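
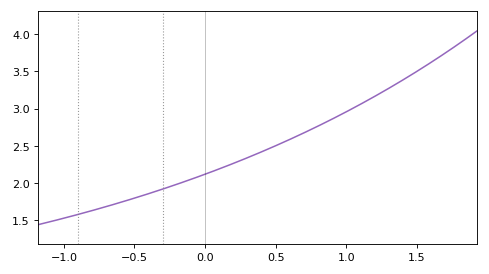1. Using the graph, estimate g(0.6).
2.59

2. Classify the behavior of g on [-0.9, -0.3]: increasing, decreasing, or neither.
increasing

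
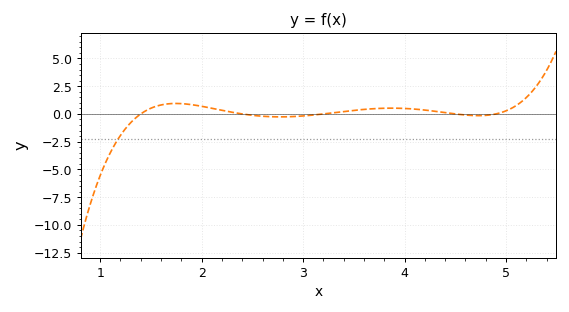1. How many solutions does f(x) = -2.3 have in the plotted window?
1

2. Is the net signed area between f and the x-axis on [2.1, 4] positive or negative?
positive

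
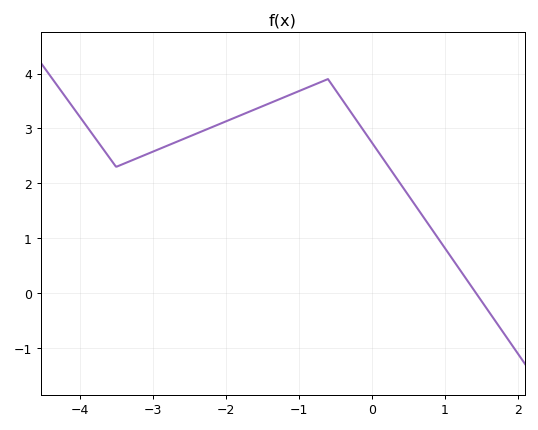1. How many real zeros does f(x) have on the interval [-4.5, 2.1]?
1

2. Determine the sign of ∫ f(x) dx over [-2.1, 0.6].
positive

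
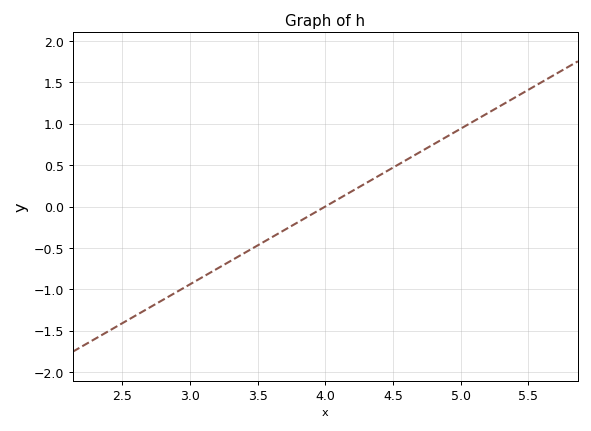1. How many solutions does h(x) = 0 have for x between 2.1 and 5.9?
1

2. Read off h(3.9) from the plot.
-0.1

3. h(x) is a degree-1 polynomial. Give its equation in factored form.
y = 0.94(x - 4)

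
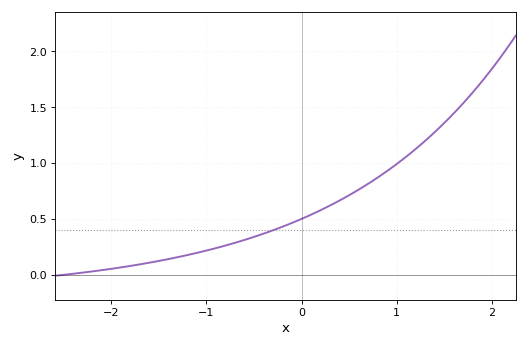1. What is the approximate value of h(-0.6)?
0.312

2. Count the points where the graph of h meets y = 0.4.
1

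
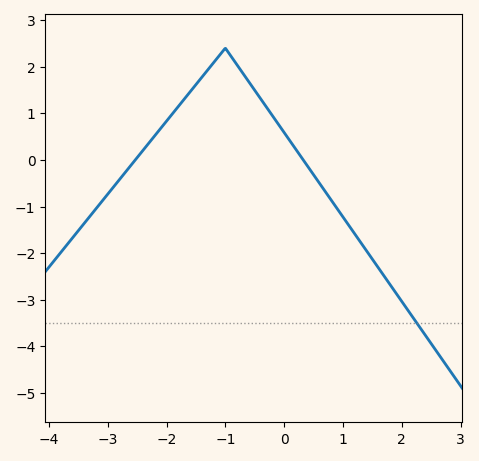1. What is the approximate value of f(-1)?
2.4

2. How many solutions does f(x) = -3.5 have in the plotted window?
1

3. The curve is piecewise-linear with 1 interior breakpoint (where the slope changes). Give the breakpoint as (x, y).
(-1, 2.4)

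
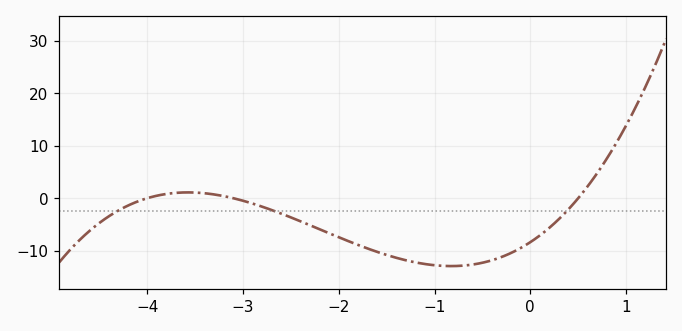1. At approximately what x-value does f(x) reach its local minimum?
-0.8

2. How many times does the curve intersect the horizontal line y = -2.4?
3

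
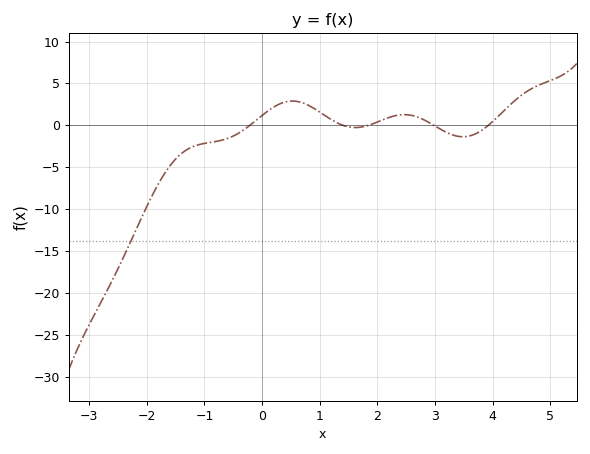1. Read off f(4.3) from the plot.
2.42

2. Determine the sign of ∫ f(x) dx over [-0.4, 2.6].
positive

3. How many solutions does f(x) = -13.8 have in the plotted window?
1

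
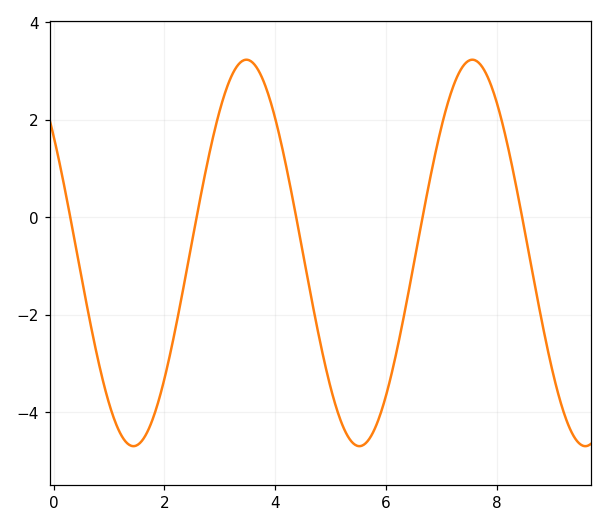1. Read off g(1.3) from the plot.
-4.6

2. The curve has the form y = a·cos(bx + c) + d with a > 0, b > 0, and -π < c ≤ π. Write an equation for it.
y = 3.96cos(1.54x + 0.922) - 0.73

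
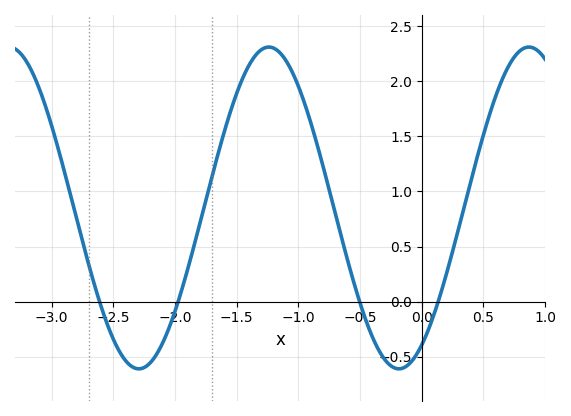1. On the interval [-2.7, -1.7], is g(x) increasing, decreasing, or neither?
neither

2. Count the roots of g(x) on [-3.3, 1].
4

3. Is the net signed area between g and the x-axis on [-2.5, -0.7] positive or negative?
positive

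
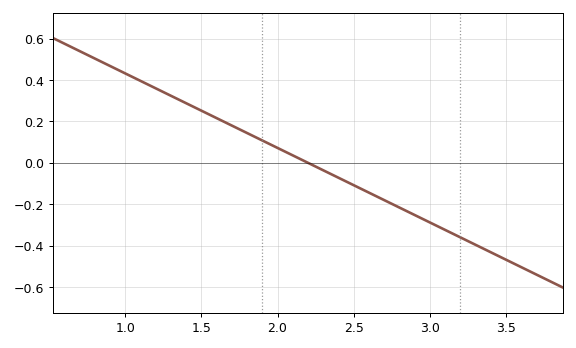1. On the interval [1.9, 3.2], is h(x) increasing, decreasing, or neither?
decreasing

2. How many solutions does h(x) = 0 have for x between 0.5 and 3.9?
1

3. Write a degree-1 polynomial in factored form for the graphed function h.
y = -0.36(x - 2.2)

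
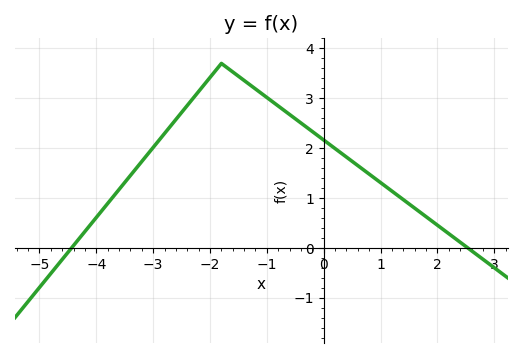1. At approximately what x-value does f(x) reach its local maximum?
-1.8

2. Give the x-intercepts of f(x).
-4.4, 2.6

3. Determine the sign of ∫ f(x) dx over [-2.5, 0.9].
positive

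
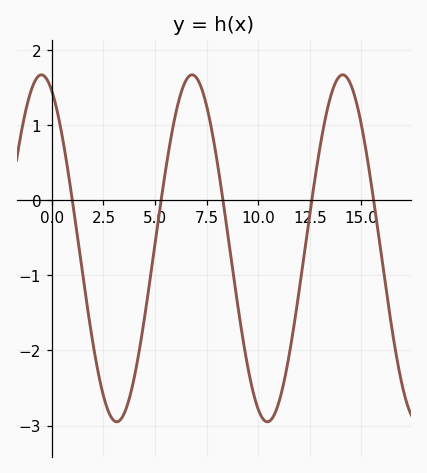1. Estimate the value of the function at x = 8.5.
-0.398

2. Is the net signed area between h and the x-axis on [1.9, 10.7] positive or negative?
negative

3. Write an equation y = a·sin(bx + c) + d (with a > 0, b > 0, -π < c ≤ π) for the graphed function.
y = 2.31sin(0.86x + 2.01) - 0.64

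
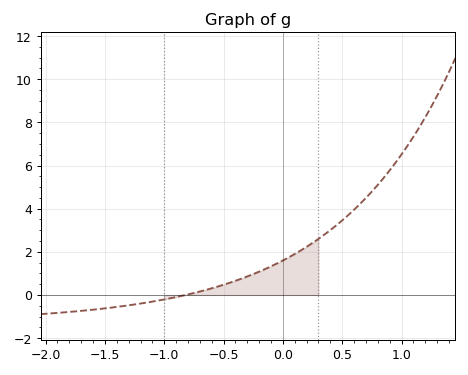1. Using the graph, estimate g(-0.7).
0.16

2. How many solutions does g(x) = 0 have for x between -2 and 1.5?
1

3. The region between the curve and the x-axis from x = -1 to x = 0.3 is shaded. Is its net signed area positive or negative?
positive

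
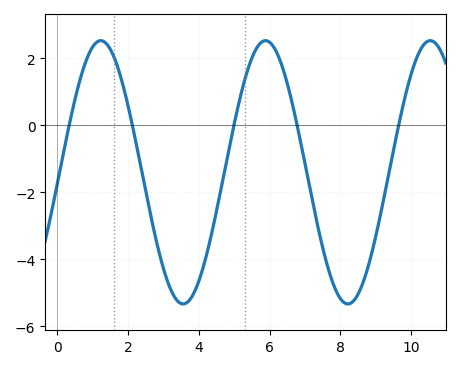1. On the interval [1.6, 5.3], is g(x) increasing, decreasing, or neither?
neither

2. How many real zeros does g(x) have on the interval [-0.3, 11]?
5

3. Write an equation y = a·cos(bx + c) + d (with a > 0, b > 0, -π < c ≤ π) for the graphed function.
y = 3.93cos(1.35x - 1.66) - 1.4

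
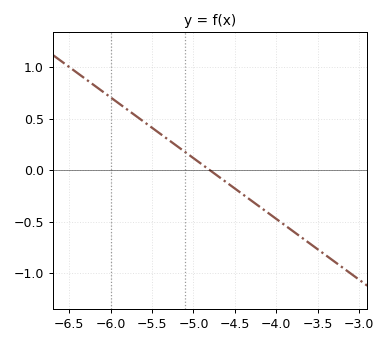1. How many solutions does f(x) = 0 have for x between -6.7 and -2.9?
1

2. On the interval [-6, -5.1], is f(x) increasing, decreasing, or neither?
decreasing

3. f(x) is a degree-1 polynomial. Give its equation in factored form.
y = -0.59(x + 4.8)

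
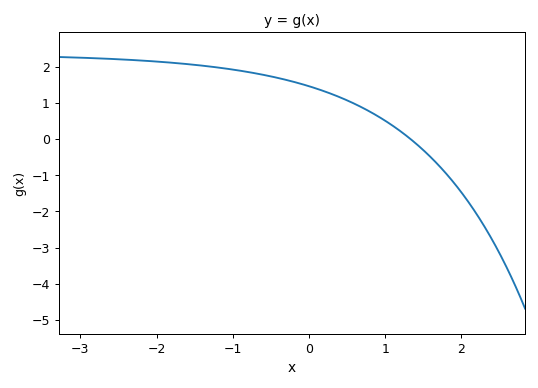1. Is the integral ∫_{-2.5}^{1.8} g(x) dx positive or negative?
positive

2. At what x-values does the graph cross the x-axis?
1.34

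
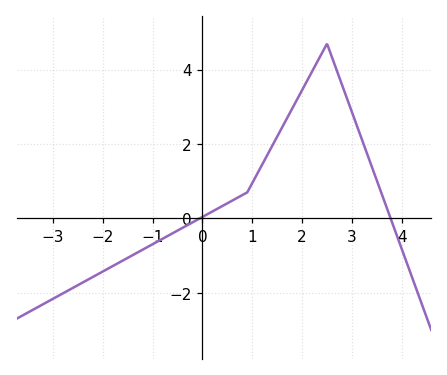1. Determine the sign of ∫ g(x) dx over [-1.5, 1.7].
positive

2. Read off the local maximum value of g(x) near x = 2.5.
4.6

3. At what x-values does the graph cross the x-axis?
0, 3.8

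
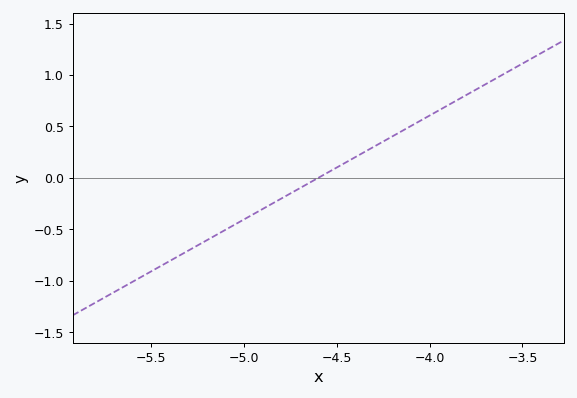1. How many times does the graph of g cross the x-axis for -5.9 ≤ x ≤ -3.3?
1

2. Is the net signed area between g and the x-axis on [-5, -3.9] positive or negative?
positive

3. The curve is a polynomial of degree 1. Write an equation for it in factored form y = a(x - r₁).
y = 1.01(x + 4.6)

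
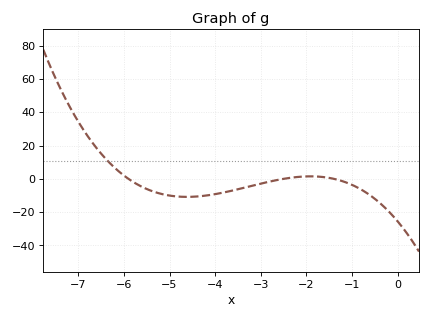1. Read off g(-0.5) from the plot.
-12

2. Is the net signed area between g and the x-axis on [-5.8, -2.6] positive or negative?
negative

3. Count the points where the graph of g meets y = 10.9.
1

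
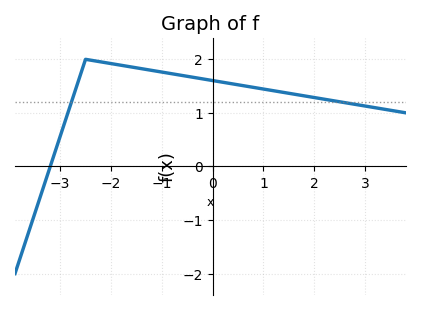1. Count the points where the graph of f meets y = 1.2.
2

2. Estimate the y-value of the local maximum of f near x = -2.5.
2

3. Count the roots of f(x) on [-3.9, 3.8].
1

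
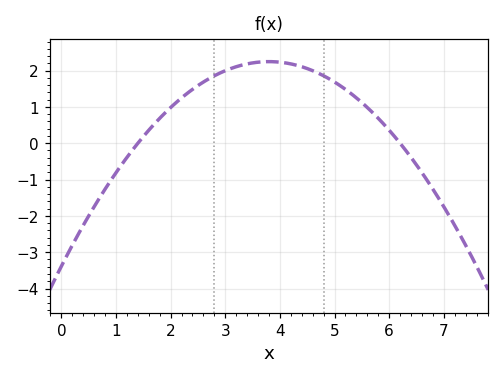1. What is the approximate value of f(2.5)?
1.59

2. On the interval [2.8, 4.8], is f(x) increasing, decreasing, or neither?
neither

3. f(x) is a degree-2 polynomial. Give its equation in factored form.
y = -0.39(x - 1.4)(x - 6.2)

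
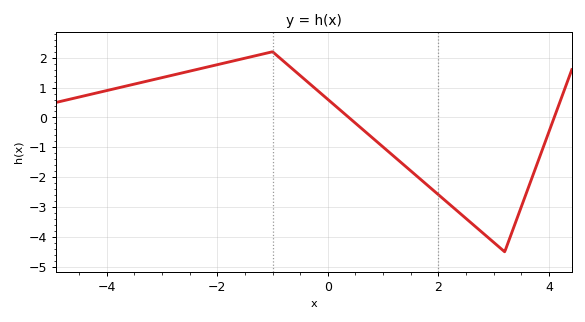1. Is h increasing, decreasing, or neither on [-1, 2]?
decreasing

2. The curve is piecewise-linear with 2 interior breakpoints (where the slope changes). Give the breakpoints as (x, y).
(-1, 2.2); (3.2, -4.5)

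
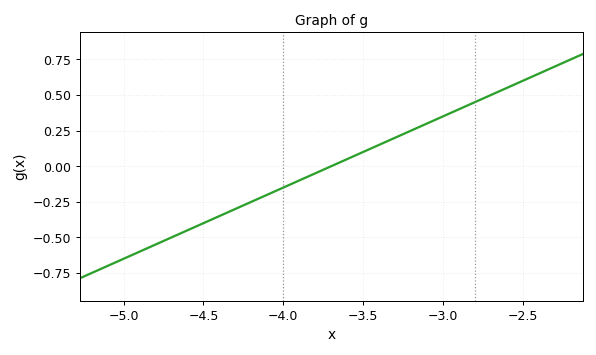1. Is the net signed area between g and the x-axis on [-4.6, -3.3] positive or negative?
negative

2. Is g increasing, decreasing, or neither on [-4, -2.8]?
increasing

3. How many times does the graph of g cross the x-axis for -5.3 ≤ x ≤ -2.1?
1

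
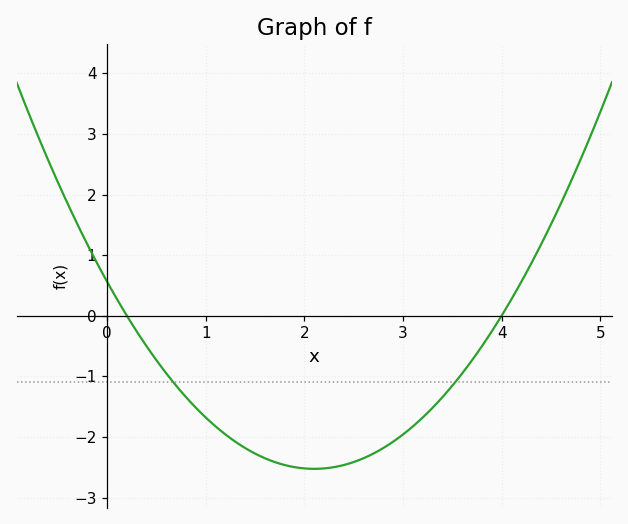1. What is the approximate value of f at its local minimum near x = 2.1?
-2.53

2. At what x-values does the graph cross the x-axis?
0.2, 4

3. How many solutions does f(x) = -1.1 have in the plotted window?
2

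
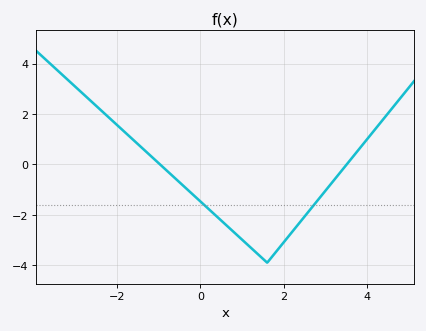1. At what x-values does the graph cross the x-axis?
-0.969, 3.51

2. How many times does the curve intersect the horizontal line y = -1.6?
2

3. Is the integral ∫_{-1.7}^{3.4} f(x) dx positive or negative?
negative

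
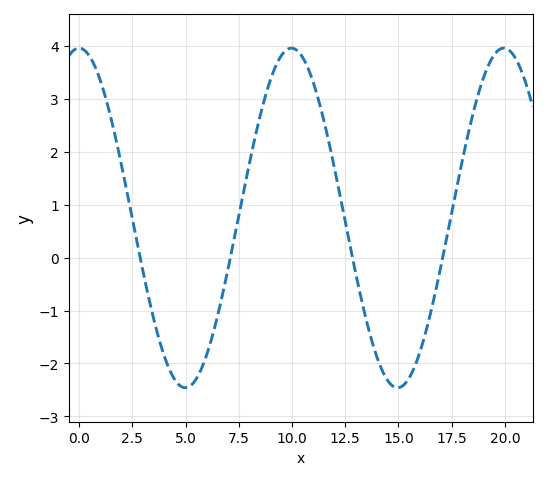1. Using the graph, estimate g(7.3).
0.389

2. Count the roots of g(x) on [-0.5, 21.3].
4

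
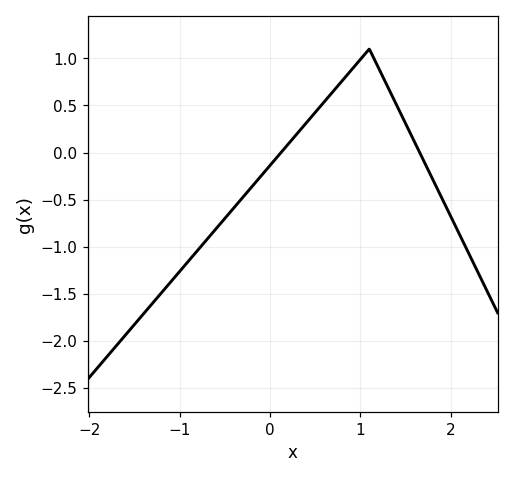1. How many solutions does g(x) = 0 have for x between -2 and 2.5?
2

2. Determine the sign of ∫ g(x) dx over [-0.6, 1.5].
positive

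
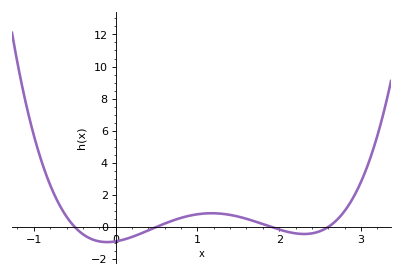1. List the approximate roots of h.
-0.5, 0.5, 1.9, 2.6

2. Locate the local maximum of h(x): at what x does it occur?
1.2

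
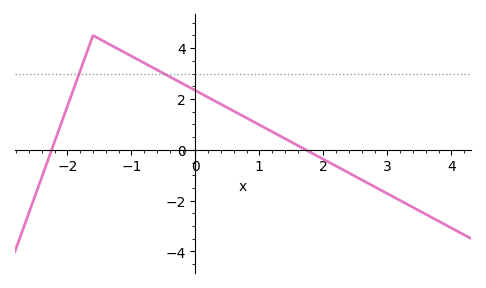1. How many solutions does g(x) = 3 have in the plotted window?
2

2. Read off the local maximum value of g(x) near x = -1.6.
4.4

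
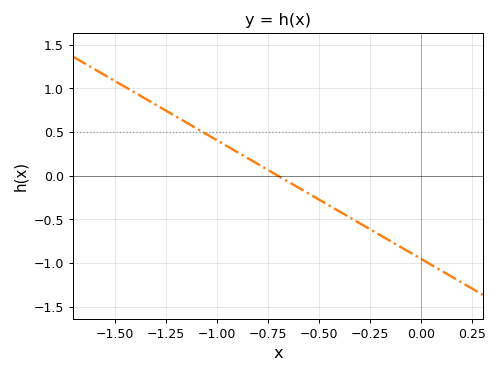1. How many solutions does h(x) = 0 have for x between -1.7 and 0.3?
1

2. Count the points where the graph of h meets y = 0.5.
1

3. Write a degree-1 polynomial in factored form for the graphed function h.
y = -1.36(x + 0.7)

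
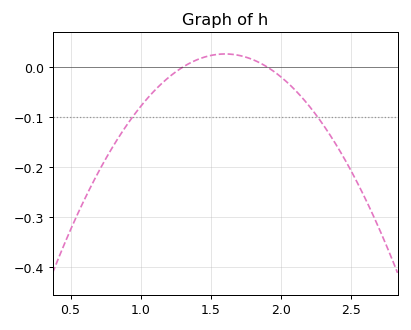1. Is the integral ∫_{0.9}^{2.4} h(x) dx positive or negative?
negative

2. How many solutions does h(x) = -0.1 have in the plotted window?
2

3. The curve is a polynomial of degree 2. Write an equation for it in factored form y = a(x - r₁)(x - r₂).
y = -0.29(x - 1.3)(x - 1.9)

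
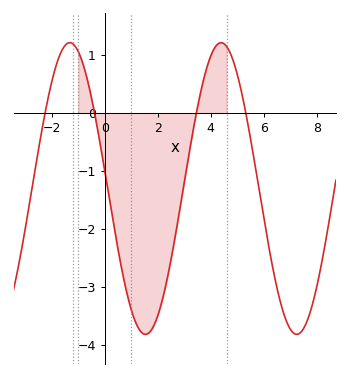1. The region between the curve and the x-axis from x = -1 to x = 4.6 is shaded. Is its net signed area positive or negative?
negative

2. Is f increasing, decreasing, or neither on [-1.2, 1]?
decreasing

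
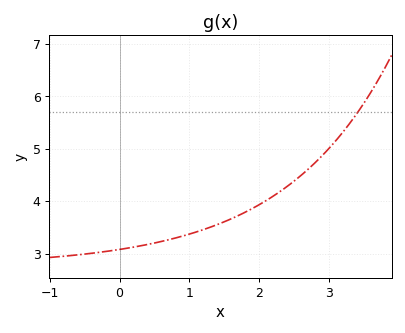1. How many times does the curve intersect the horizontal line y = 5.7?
1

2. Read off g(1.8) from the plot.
3.8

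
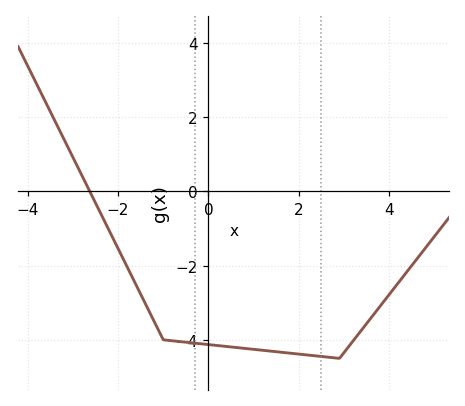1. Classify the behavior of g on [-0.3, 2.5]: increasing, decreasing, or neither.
decreasing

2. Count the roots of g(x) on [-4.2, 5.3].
1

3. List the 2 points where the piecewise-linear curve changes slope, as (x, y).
(-1, -4); (2.9, -4.5)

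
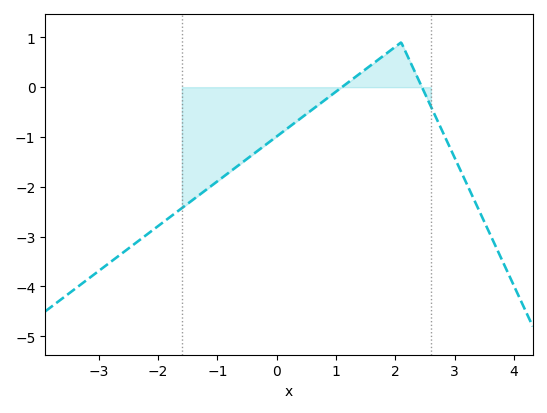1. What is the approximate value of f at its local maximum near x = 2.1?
0.899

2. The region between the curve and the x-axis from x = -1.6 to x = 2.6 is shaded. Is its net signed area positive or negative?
negative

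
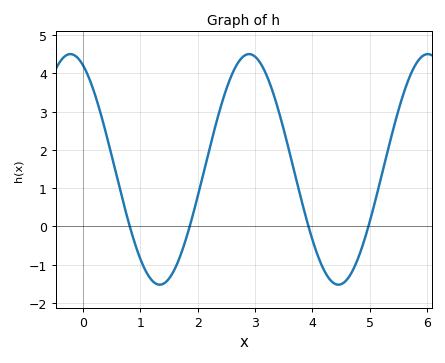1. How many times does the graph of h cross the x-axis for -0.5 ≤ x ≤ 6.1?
4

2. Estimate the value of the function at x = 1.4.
-1.5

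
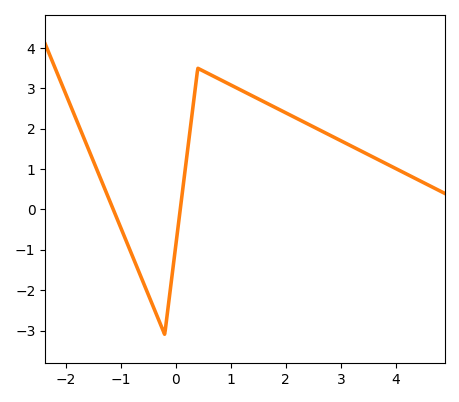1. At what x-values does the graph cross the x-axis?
-1.1, 0.1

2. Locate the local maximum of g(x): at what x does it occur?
0.4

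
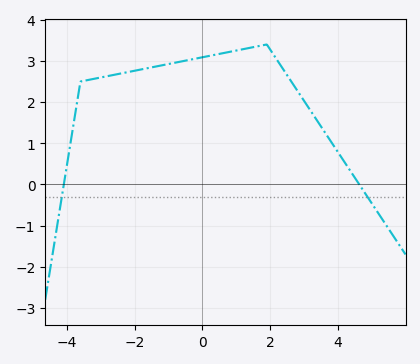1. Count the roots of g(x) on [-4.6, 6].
2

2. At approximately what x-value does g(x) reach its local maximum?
1.8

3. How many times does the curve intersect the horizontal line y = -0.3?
2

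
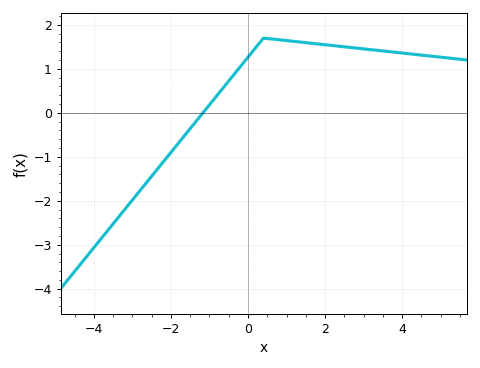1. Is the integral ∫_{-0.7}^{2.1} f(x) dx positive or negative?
positive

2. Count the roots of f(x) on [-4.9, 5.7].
1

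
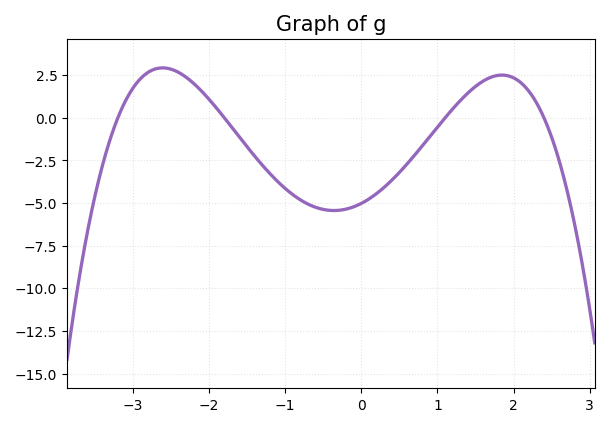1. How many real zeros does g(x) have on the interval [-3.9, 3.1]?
4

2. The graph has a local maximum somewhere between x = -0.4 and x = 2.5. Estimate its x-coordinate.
1.85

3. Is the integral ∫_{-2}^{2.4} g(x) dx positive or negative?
negative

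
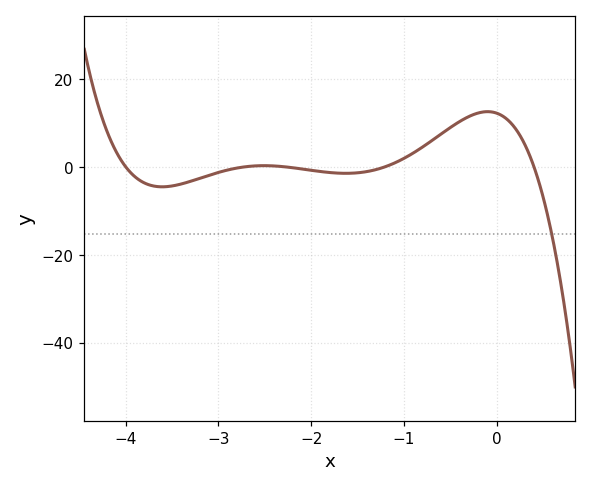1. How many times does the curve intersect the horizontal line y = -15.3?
1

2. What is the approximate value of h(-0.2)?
12.2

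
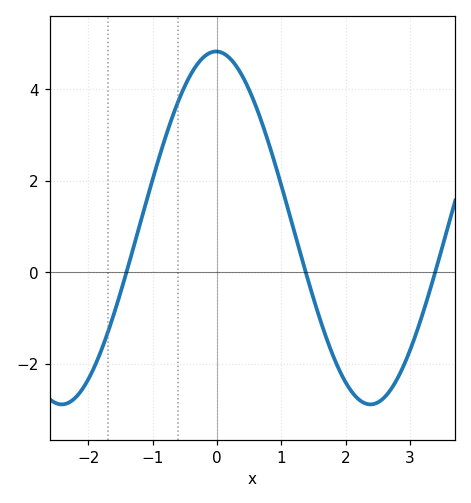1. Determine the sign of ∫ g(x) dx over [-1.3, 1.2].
positive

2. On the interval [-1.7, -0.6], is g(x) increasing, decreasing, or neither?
increasing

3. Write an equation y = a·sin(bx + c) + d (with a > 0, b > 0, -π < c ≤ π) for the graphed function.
y = 3.86sin(1.3x + 1.6) + 0.97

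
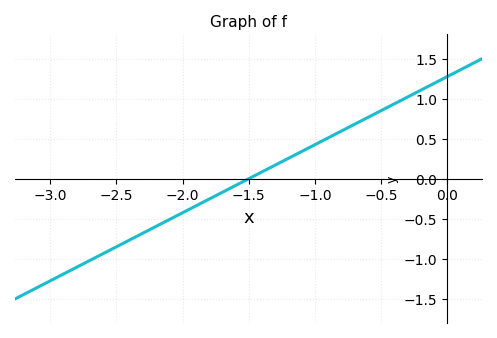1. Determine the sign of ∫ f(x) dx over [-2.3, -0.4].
positive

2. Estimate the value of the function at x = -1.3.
0.17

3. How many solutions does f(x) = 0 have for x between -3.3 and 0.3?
1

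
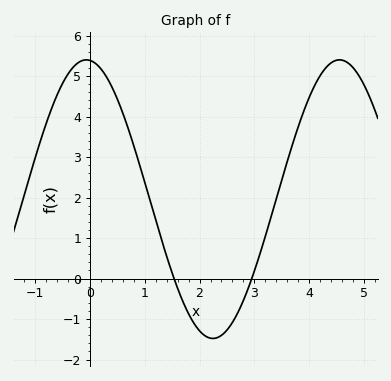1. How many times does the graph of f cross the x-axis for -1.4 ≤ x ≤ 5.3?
2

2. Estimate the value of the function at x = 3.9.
4.1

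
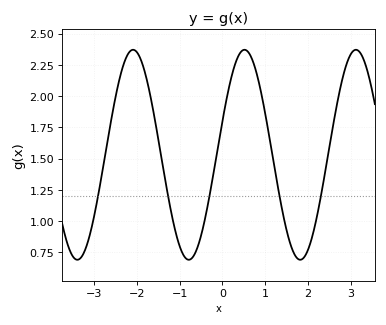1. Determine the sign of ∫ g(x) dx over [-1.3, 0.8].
positive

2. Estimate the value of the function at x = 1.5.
0.92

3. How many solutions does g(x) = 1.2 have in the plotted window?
5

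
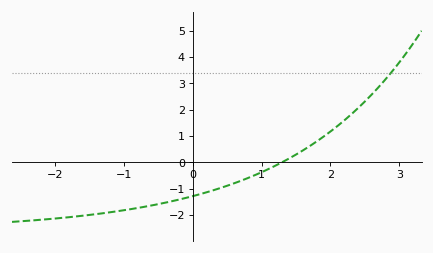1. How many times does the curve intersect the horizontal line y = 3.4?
1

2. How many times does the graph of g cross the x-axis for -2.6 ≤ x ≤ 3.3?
1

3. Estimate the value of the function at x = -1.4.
-1.96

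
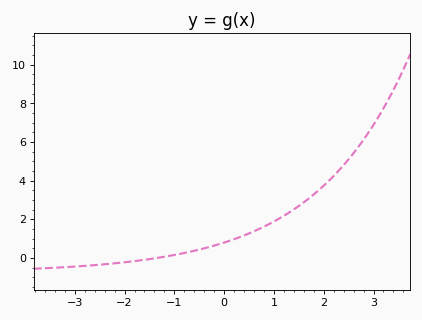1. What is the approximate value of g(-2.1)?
-0.247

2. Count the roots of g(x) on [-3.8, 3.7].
1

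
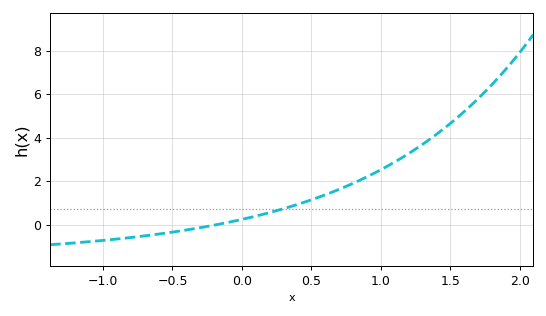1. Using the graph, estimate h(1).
2.53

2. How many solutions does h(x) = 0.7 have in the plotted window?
1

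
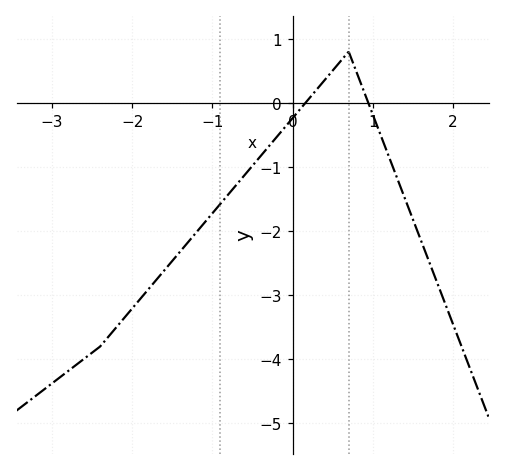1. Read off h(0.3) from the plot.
0.206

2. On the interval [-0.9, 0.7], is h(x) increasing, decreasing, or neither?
increasing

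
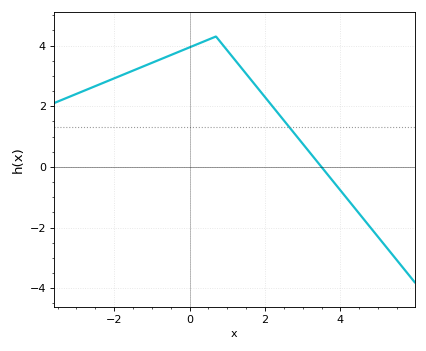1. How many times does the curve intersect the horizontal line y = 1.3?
1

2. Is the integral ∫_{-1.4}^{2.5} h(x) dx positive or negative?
positive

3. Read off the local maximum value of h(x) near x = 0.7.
4.3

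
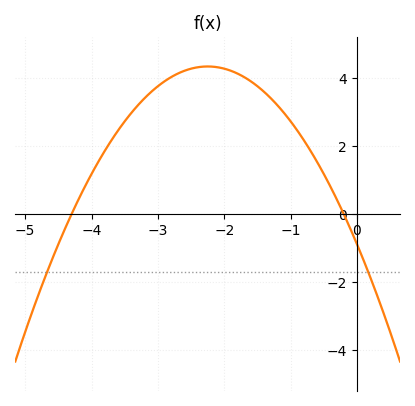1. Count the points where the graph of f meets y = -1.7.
2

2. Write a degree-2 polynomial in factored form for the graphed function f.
y = -1.03(x + 4.3)(x + 0.2)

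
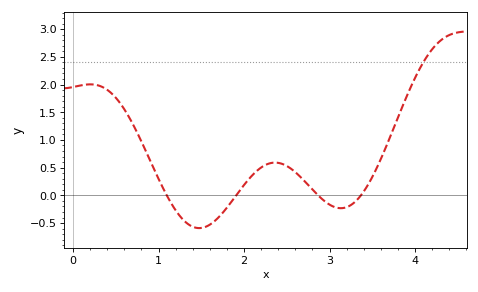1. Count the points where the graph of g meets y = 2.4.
1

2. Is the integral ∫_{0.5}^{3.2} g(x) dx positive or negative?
positive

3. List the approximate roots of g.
1.1, 1.9, 2.9, 3.4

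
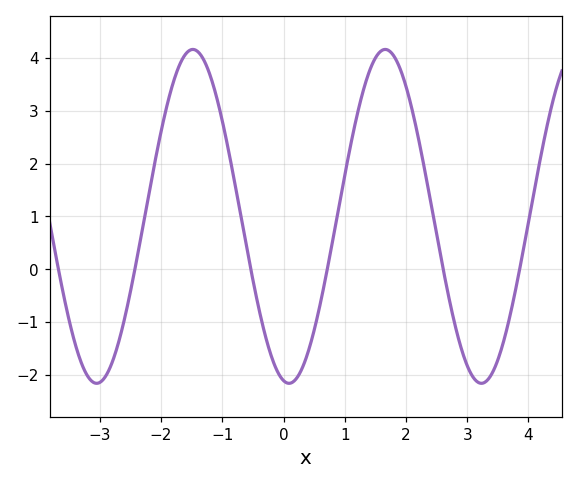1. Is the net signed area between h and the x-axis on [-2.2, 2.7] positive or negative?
positive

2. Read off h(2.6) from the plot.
0.046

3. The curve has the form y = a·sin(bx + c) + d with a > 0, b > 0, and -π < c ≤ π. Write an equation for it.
y = 3.16sin(2x - 1.75) + 1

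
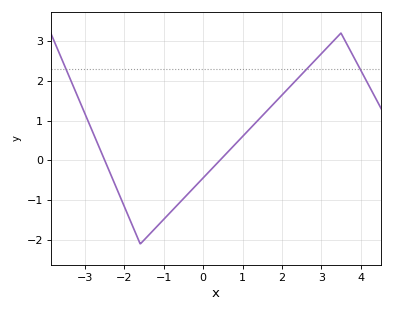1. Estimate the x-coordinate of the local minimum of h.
-1.6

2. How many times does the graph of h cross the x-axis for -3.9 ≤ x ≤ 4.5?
2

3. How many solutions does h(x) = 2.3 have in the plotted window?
3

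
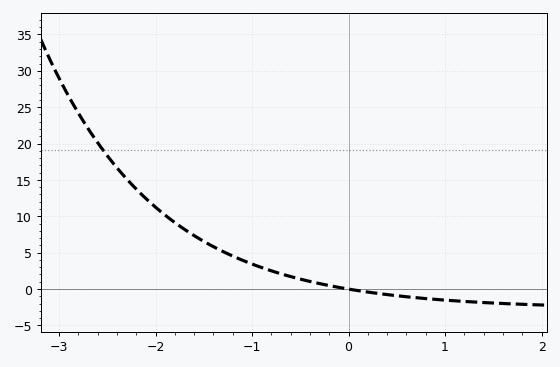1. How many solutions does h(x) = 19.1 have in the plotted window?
1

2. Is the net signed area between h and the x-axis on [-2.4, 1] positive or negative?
positive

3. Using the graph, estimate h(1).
-1.53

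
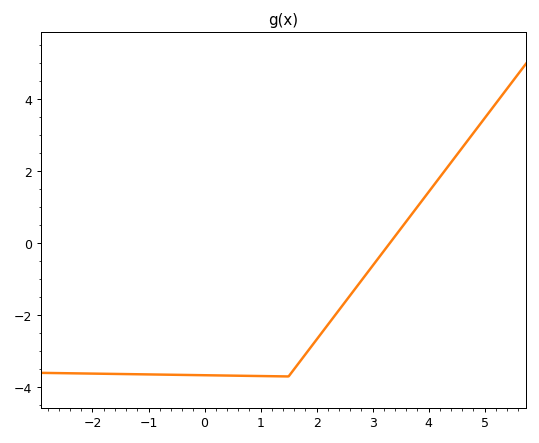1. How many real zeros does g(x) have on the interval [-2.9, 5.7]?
1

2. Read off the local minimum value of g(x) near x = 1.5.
-3.6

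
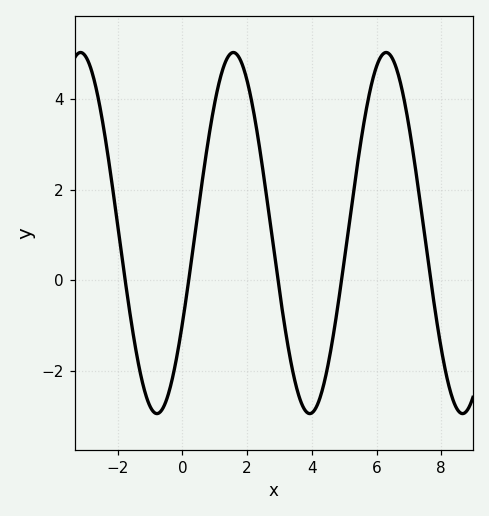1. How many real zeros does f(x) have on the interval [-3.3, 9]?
5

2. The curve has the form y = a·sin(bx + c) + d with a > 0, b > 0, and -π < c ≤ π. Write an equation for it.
y = 3.99sin(1.33x - 0.52) + 1.04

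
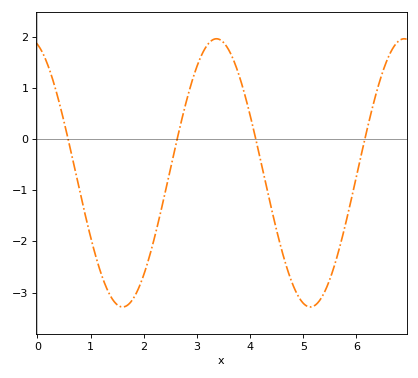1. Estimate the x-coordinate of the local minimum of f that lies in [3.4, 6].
5.13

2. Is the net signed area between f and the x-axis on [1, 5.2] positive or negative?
negative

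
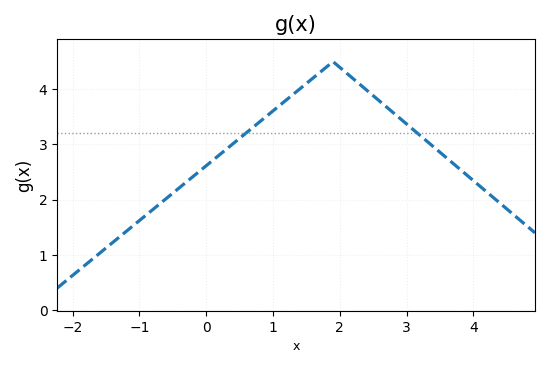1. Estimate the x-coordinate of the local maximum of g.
1.9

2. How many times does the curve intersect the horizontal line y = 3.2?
2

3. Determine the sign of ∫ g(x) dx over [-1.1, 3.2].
positive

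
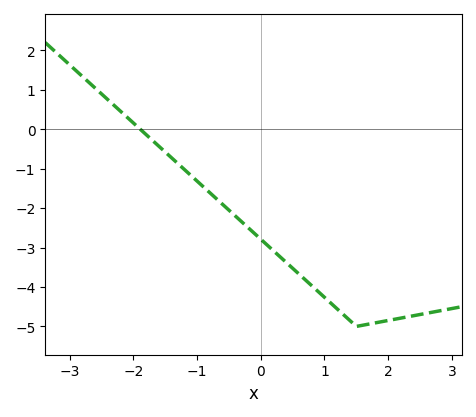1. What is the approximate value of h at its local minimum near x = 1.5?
-5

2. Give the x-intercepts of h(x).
-1.89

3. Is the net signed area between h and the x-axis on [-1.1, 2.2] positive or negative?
negative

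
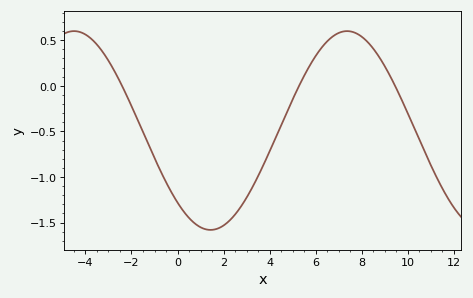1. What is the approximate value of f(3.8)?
-0.83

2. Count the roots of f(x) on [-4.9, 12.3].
3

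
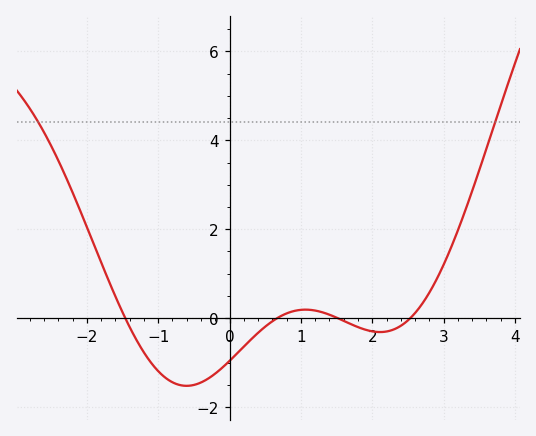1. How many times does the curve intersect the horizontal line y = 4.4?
2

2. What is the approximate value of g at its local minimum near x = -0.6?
-1.52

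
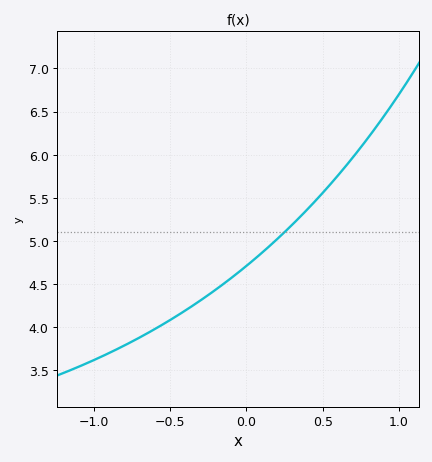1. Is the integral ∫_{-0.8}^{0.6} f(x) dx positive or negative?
positive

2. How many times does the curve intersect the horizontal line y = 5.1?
1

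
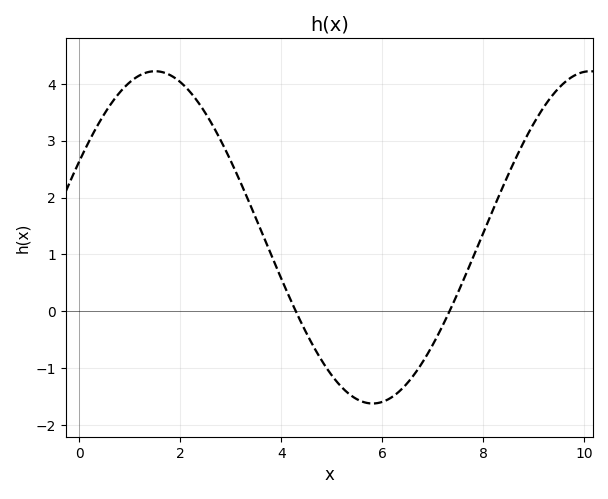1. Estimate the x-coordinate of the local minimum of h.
5.8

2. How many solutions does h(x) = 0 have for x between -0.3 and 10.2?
2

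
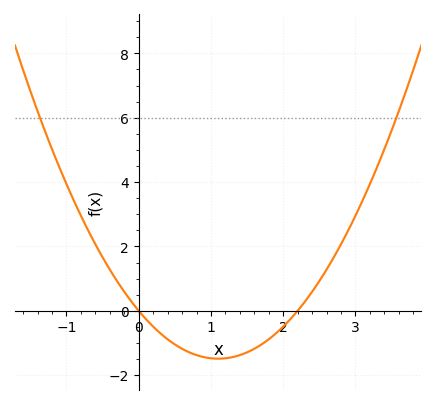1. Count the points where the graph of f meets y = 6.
2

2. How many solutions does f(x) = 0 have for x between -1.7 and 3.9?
2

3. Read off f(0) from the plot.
0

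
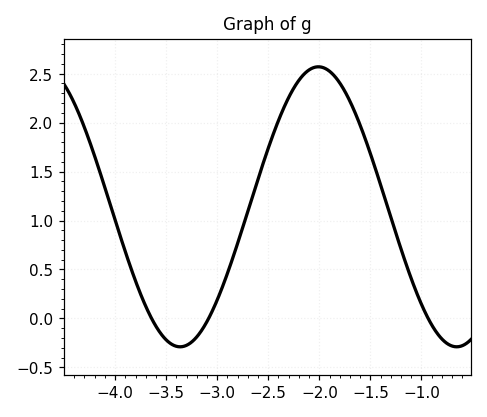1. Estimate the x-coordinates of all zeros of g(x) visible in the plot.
-3.64, -3.08, -0.935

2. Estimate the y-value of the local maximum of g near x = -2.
2.57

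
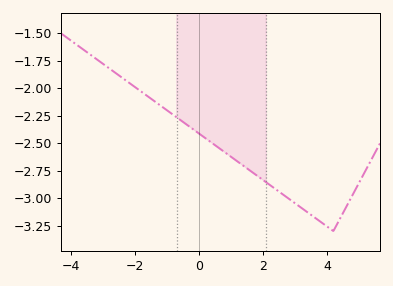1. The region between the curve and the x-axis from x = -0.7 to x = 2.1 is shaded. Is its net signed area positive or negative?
negative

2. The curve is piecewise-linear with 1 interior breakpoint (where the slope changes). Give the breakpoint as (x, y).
(4.2, -3.3)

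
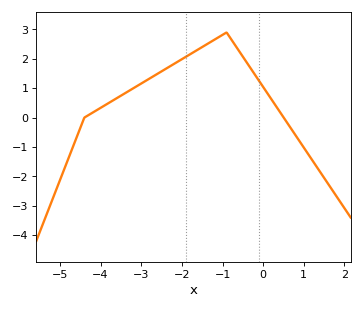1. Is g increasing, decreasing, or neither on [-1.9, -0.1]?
neither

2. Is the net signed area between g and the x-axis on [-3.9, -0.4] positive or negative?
positive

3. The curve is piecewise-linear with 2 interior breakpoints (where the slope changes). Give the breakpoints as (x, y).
(-4.4, 0); (-0.9, 2.9)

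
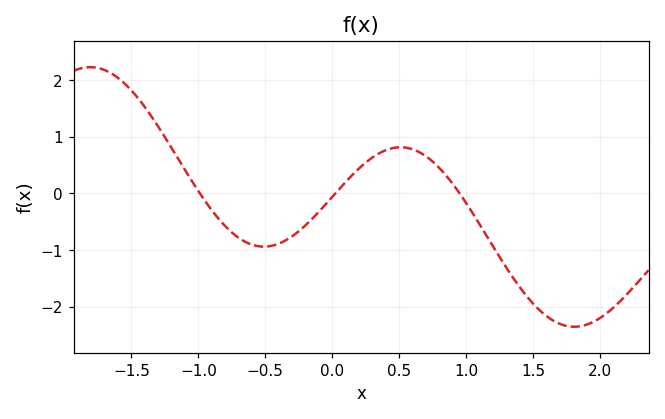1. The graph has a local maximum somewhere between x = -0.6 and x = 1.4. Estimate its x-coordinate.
0.5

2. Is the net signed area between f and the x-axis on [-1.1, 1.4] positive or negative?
negative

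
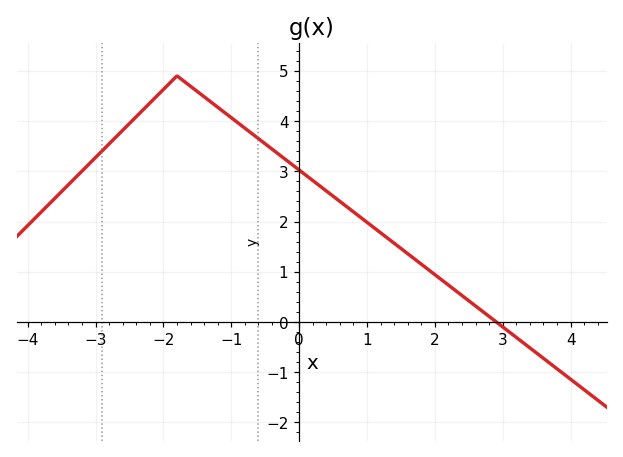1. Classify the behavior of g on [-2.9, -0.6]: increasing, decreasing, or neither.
neither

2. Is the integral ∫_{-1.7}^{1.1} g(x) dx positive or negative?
positive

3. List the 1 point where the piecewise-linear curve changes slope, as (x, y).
(-1.8, 4.9)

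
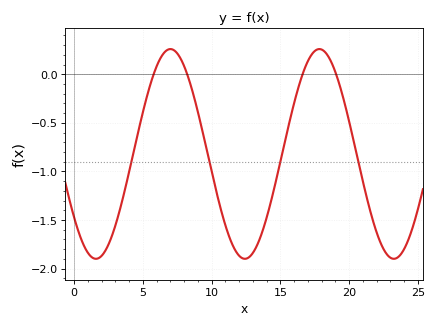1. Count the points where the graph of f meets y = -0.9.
4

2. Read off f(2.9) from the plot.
-1.6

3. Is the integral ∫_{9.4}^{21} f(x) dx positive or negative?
negative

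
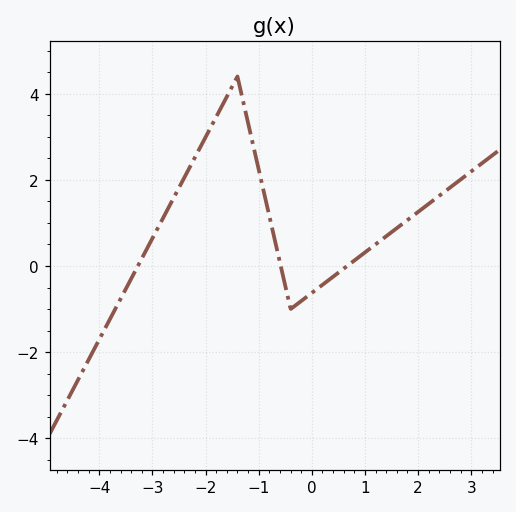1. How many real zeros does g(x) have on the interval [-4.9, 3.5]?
3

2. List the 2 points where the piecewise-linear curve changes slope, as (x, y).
(-1.4, 4.4); (-0.4, -1)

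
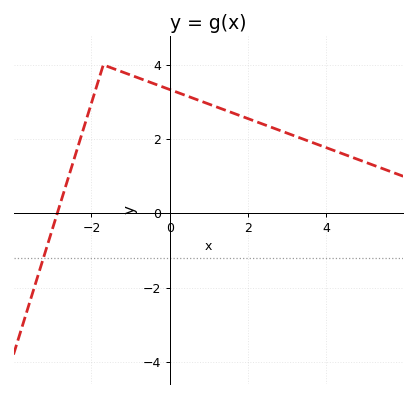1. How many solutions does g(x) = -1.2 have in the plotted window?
1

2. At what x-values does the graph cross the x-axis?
-2.8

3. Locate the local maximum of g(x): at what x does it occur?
-1.6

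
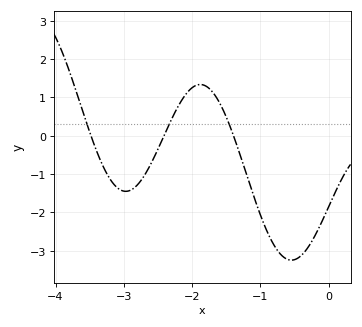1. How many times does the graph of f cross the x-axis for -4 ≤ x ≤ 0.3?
3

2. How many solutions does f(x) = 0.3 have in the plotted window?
3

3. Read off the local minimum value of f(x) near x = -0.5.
-3.24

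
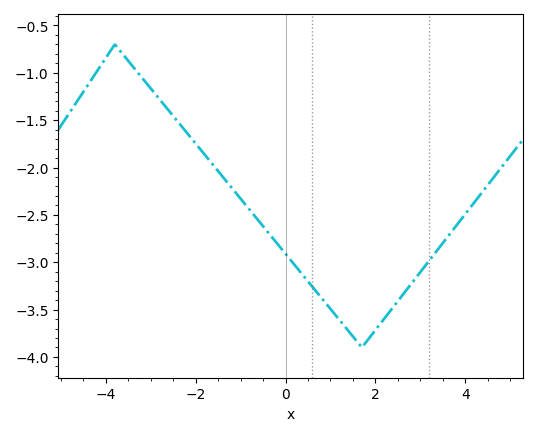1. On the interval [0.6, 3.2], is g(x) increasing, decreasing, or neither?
neither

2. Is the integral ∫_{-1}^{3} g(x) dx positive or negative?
negative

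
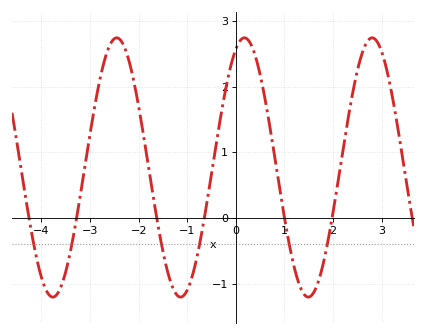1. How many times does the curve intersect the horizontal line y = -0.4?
6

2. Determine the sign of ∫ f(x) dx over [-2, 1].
positive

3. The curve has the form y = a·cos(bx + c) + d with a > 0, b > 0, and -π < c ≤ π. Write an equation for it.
y = 1.97cos(2.39x - 0.422) + 0.77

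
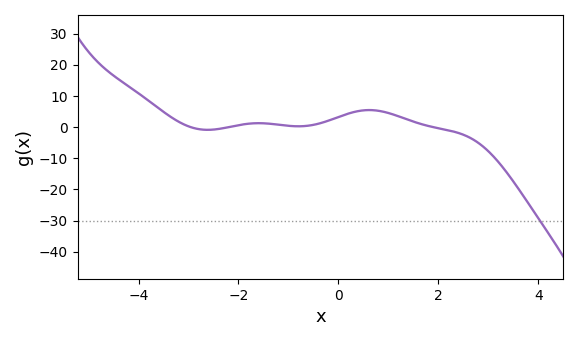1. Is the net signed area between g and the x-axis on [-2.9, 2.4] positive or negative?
positive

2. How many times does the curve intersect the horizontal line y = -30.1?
1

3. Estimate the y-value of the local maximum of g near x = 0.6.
5.45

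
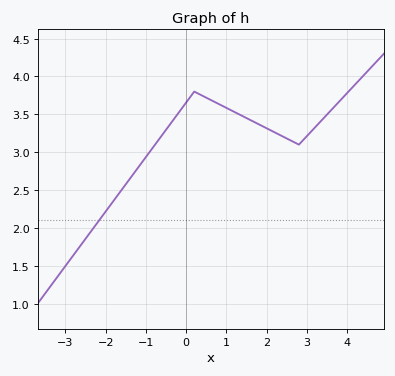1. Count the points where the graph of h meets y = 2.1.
1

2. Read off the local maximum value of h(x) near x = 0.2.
3.8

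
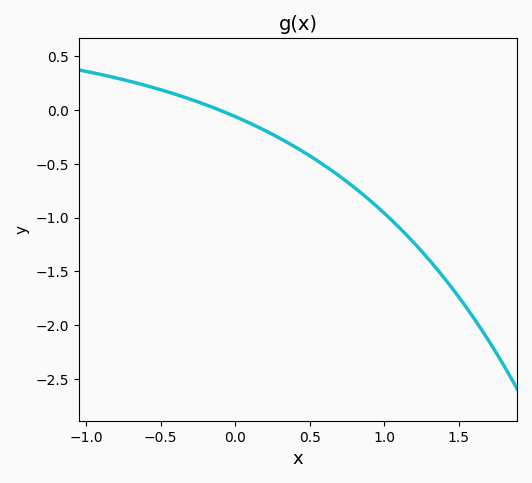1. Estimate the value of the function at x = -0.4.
0.15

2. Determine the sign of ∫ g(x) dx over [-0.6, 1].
negative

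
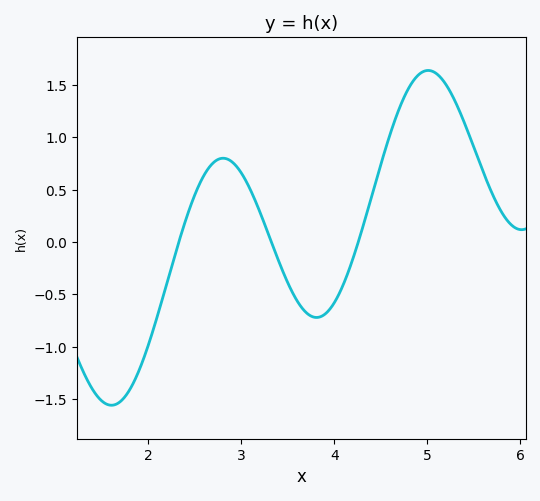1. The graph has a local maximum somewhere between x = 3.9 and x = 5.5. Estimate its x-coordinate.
5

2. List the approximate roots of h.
2.3, 3.3, 4.3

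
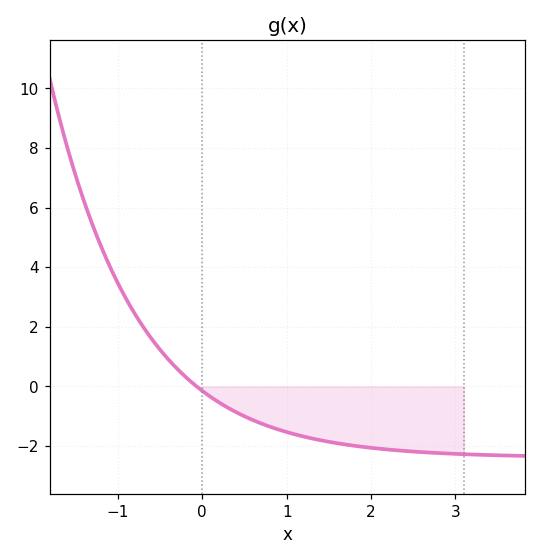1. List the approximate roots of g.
-0.1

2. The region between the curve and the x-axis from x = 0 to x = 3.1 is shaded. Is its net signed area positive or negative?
negative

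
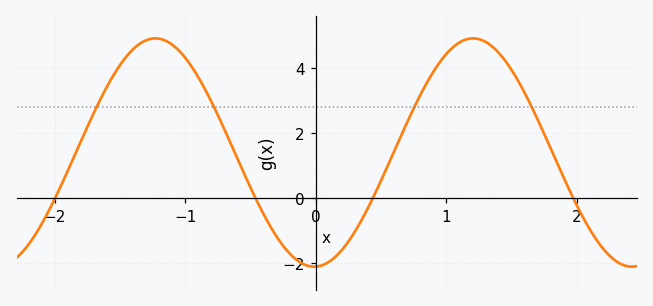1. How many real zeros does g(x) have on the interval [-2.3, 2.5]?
4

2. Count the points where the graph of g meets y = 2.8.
4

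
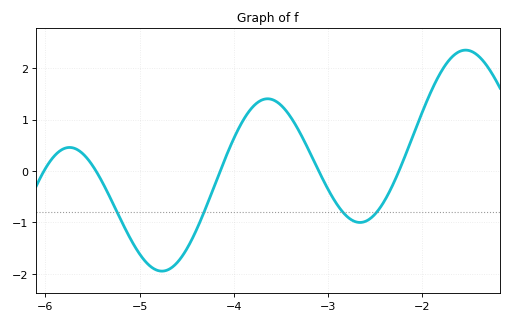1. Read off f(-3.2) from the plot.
0.384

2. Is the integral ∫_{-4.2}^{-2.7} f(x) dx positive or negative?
positive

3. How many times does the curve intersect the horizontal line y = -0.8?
4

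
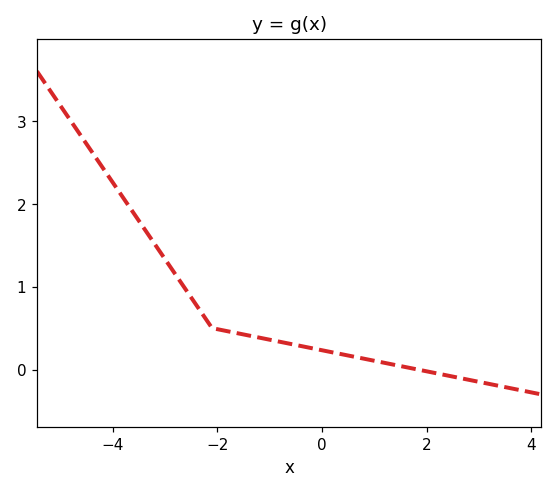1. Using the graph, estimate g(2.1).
0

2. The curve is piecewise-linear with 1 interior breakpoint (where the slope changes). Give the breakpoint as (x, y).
(-2.1, 0.5)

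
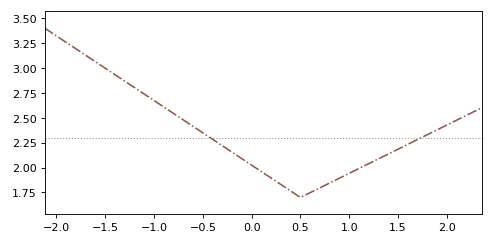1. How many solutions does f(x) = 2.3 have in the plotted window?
2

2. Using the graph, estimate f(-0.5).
2.35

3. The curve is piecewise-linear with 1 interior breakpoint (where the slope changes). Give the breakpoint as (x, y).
(0.5, 1.7)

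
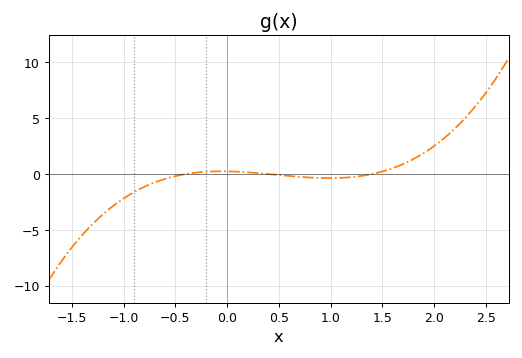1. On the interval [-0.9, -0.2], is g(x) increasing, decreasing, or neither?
increasing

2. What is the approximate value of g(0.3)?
0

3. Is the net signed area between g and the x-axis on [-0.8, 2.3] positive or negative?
positive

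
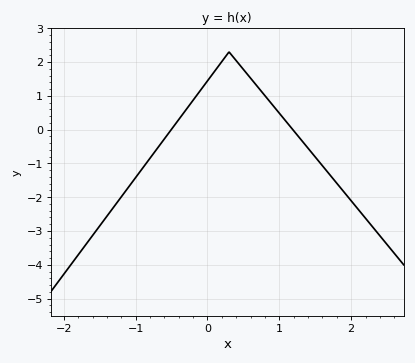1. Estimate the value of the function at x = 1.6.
-1.07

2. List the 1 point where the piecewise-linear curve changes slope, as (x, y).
(0.3, 2.3)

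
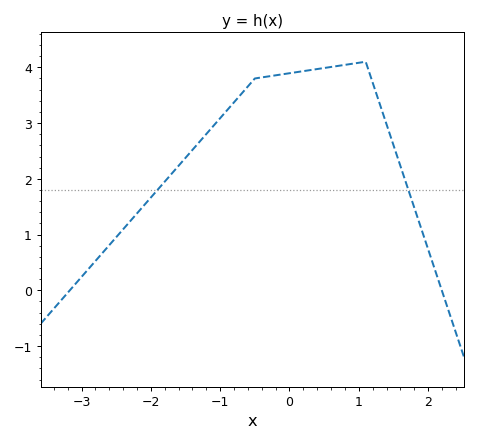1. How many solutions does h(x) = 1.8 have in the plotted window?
2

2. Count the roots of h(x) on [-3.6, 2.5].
2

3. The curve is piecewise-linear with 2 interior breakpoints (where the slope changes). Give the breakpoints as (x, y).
(-0.5, 3.8); (1.1, 4.1)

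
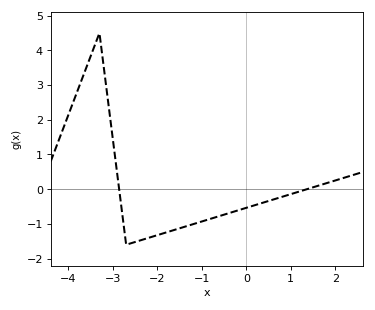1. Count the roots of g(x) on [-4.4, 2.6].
2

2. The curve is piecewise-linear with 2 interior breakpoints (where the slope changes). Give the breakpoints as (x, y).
(-3.3, 4.5); (-2.7, -1.6)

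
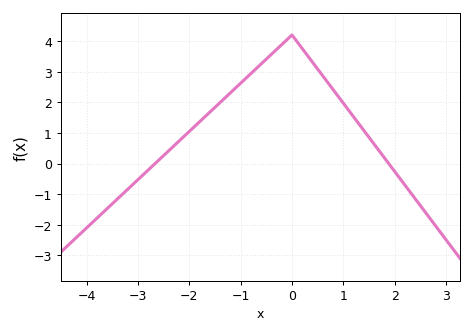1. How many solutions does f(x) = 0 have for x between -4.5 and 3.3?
2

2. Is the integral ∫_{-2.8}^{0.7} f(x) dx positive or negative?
positive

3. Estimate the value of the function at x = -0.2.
3.9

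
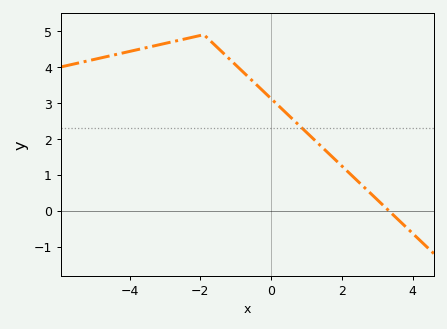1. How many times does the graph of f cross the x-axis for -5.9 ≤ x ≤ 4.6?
1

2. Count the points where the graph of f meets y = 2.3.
1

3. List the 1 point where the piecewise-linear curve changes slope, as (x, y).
(-1.9, 4.9)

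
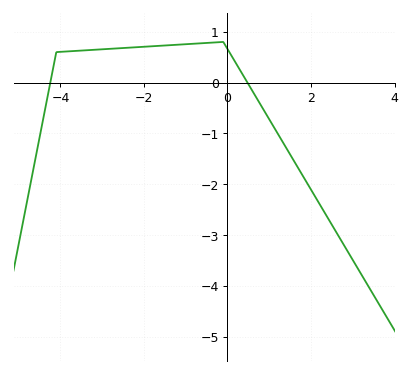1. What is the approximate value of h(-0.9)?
0.76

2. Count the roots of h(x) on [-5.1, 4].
2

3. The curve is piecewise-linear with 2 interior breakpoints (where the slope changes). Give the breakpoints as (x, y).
(-4.1, 0.6); (-0.1, 0.8)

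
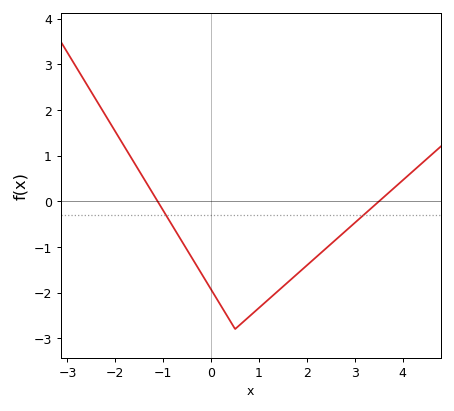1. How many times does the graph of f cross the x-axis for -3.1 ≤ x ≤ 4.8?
2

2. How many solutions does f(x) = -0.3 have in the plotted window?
2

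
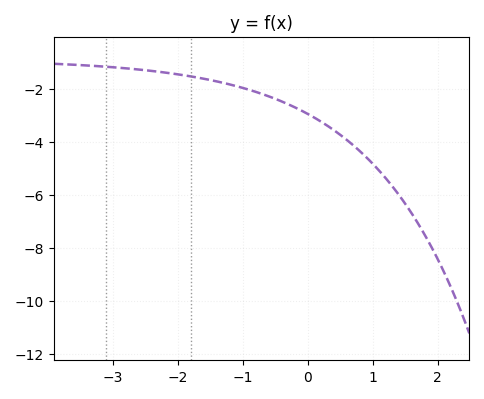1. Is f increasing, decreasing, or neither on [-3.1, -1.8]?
decreasing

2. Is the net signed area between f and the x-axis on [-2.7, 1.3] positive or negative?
negative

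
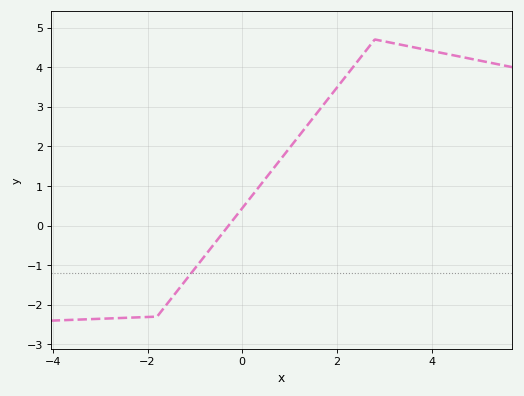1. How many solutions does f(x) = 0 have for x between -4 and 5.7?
1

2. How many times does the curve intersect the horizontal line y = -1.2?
1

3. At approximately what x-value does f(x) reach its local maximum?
2.8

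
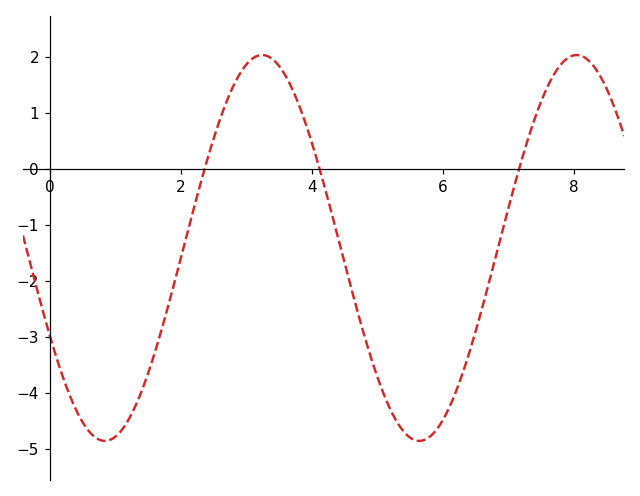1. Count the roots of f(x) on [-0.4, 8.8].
3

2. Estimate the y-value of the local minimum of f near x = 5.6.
-4.85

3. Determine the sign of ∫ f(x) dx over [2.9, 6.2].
negative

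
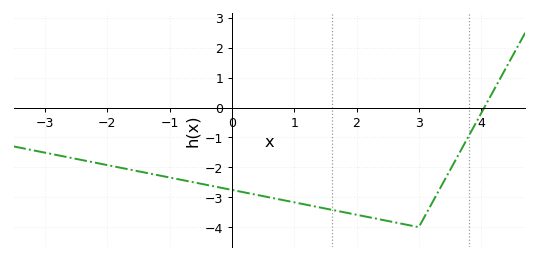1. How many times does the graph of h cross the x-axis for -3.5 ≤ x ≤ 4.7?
1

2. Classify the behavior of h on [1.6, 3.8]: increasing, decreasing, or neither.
neither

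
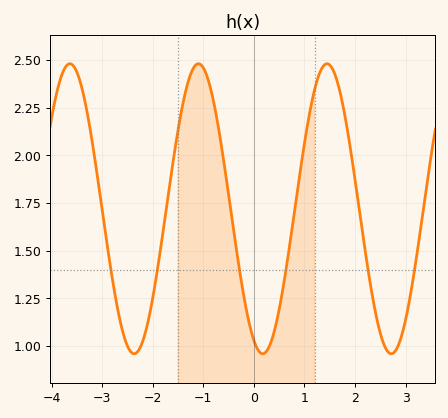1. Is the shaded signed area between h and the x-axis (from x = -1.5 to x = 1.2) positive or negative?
positive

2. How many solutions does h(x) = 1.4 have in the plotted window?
6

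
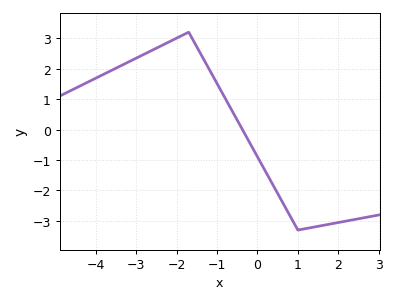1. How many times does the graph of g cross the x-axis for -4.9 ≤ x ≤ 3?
1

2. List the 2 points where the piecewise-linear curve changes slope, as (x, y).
(-1.7, 3.2); (1, -3.3)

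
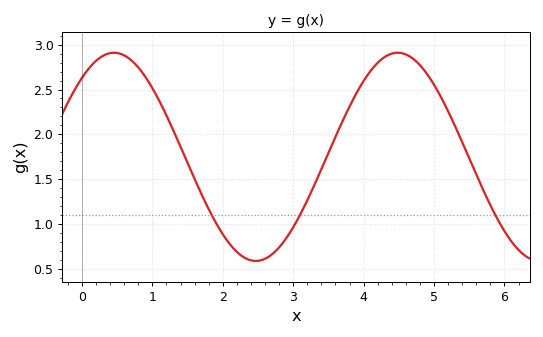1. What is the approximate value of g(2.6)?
0.6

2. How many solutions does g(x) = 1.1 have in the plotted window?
3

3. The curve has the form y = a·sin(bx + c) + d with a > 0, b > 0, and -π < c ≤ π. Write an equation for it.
y = 1.16sin(1.6x + 0.86) + 1.75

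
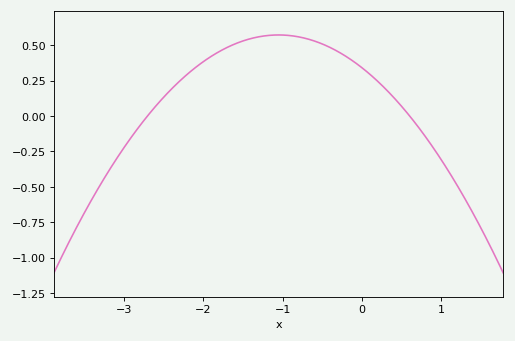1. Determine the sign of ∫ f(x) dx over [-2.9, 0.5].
positive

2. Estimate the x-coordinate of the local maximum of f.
-1.1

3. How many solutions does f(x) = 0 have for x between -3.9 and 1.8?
2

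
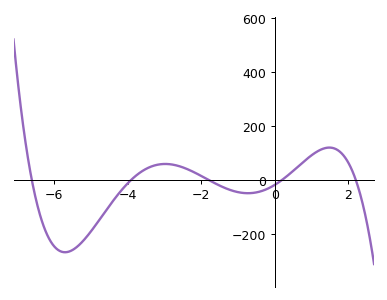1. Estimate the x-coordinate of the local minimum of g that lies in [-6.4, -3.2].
-5.6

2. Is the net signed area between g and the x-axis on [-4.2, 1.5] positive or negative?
positive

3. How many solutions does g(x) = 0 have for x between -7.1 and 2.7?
5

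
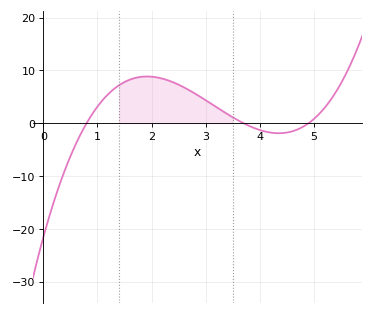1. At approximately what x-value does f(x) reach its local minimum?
4.4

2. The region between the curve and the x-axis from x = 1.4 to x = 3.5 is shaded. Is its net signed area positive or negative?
positive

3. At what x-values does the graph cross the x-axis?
0.8, 3.7, 4.9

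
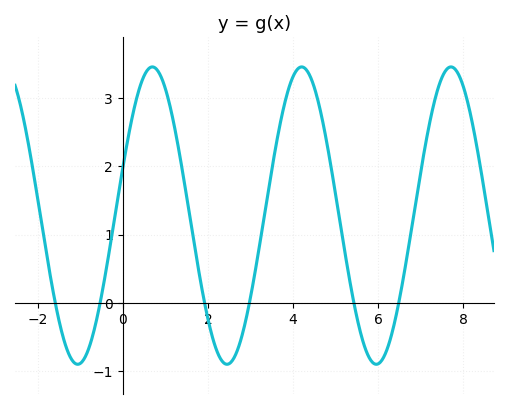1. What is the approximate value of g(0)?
2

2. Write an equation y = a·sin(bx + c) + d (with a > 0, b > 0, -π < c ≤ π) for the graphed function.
y = 2.18sin(1.8x + 0.33) + 1.28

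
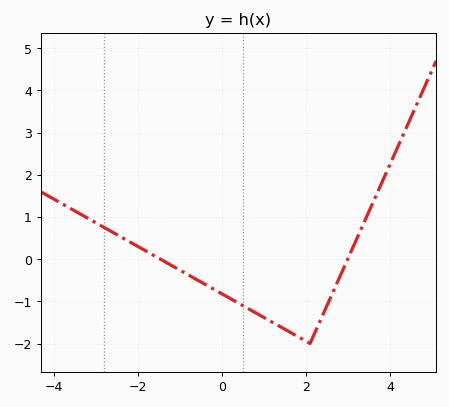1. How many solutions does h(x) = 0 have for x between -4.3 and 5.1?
2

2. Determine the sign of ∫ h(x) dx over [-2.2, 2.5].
negative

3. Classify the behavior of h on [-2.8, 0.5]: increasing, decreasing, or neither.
decreasing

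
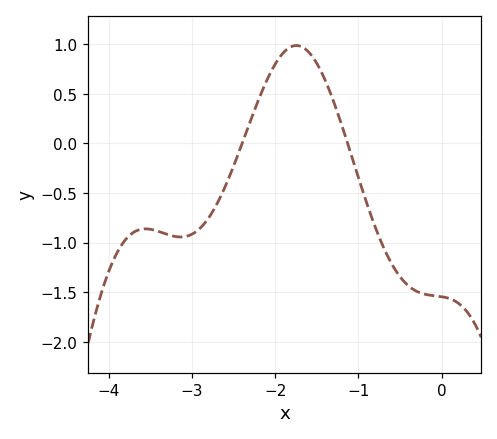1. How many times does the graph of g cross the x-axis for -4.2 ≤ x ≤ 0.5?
2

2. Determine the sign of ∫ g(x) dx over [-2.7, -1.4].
positive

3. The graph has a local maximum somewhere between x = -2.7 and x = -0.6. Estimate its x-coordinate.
-1.7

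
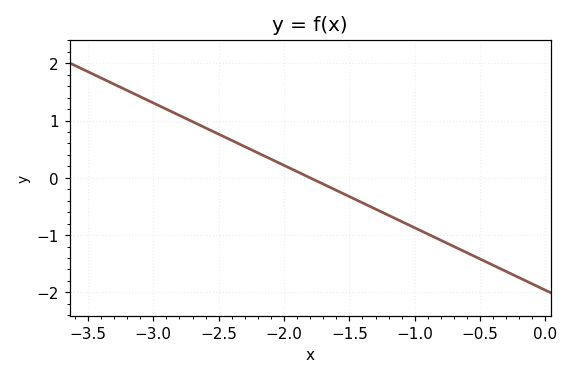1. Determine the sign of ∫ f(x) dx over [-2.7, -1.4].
positive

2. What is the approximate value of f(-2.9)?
1.2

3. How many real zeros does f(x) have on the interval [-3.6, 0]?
1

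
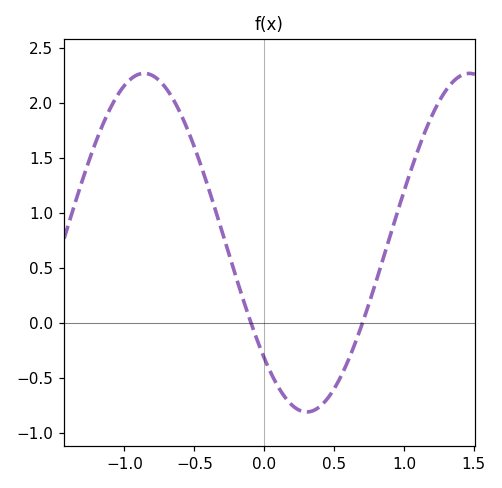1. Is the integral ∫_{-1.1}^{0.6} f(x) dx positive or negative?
positive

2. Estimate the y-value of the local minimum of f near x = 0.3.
-0.81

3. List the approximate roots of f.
-0.095, 0.703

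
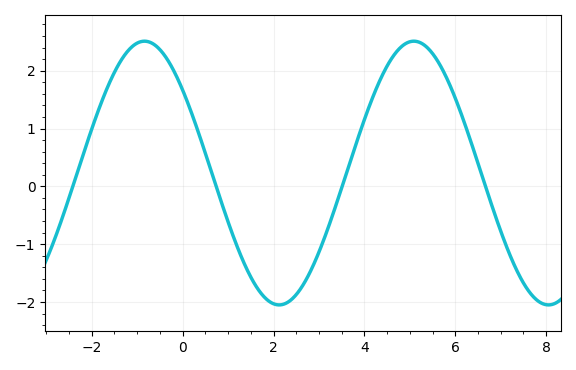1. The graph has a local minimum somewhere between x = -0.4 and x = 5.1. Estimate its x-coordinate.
2.2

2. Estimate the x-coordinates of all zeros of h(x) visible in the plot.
-2.4, 0.8, 3.6, 6.6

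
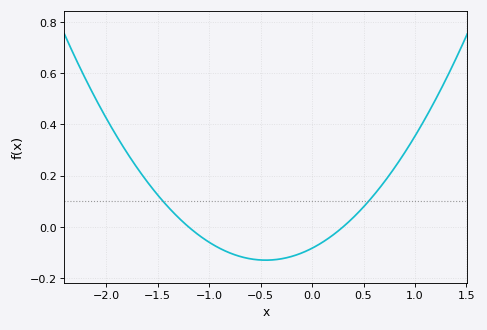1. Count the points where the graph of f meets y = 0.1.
2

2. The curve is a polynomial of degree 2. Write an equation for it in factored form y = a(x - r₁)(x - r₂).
y = 0.23(x + 1.2)(x - 0.3)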